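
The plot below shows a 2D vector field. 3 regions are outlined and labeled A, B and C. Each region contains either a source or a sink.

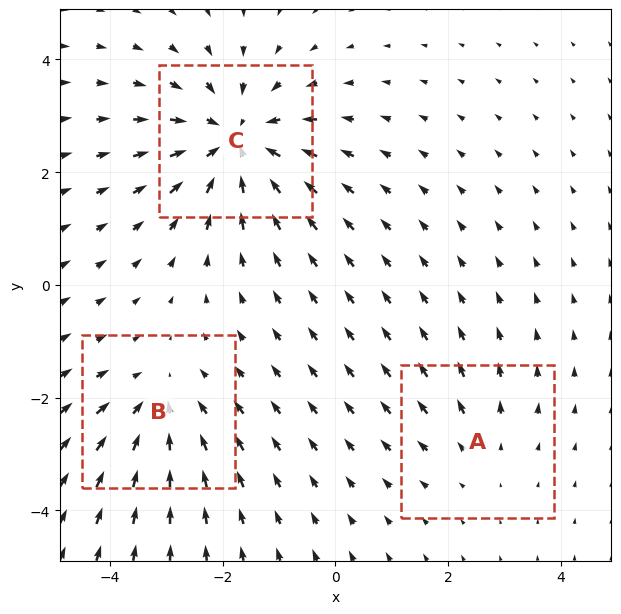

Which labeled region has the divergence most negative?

C

Divergence at each region's feature centre — A: about +2, B: about -3, C: about -5. Region C is most negative.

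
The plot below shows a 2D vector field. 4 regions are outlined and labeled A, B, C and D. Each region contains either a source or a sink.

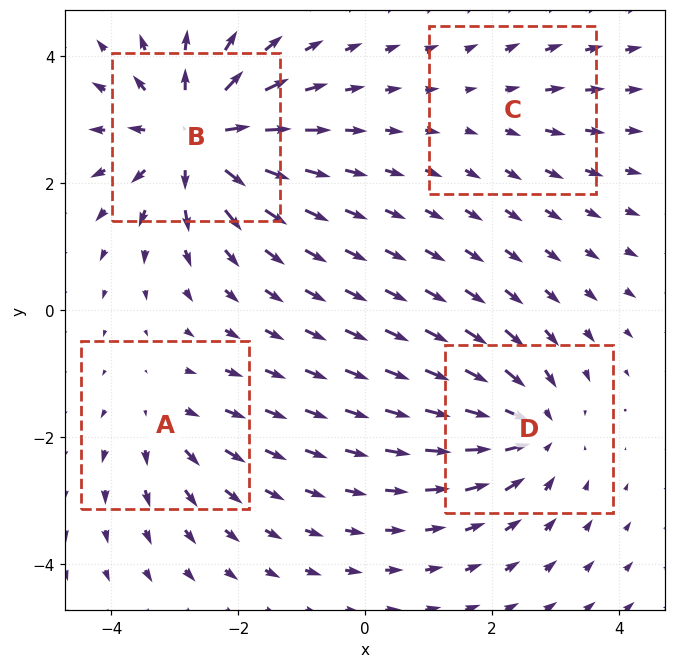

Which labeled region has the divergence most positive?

Divergence at each region's feature centre — A: about +4, B: about +8, C: about +2, D: about -6. Region B is most positive.

B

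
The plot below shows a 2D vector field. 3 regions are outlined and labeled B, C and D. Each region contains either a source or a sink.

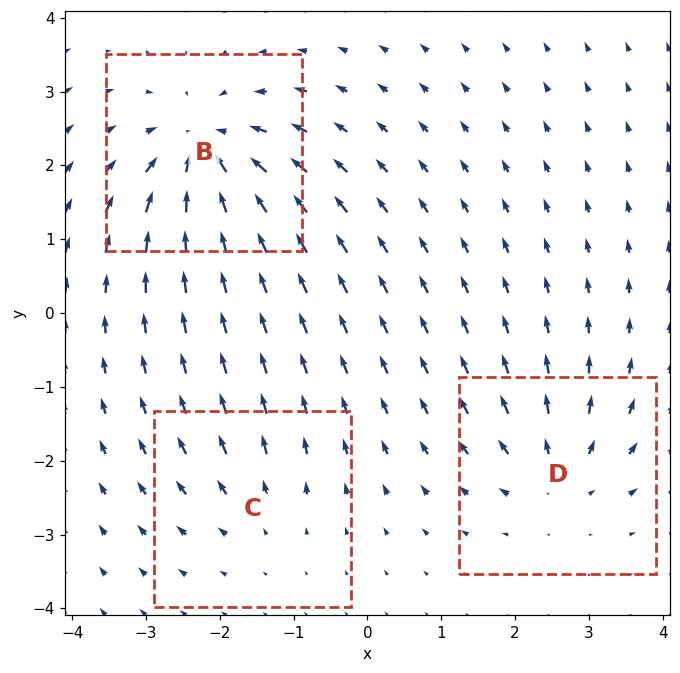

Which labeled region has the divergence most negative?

Divergence at each region's feature centre — B: about -5, C: about +2, D: about +3. Region B is most negative.

B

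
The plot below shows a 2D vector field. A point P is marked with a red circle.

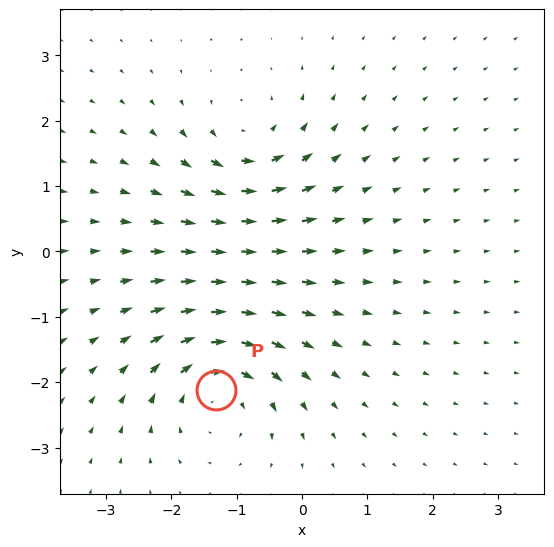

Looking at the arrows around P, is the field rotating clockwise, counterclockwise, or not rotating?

Near P at (-1.3, -2.1) the arrows circulate clockwise. The curl (z-component) there is about -5; negative curl means clockwise rotation.

clockwise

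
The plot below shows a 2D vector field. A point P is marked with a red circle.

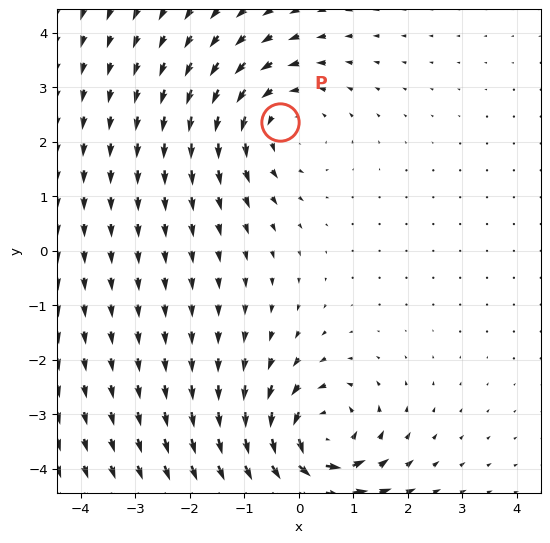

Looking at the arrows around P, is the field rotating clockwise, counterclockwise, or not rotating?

Near P at (-0.3, 2.4) the arrows circulate counterclockwise. The curl (z-component) there is about +3; positive curl means counterclockwise rotation.

counterclockwise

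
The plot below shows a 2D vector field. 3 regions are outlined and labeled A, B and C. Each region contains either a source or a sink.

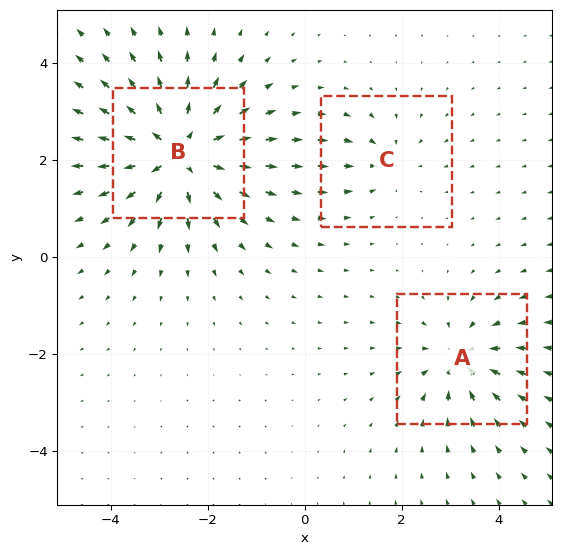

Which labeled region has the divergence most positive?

B

Divergence at each region's feature centre — A: about -4, B: about +7, C: about -3. Region B is most positive.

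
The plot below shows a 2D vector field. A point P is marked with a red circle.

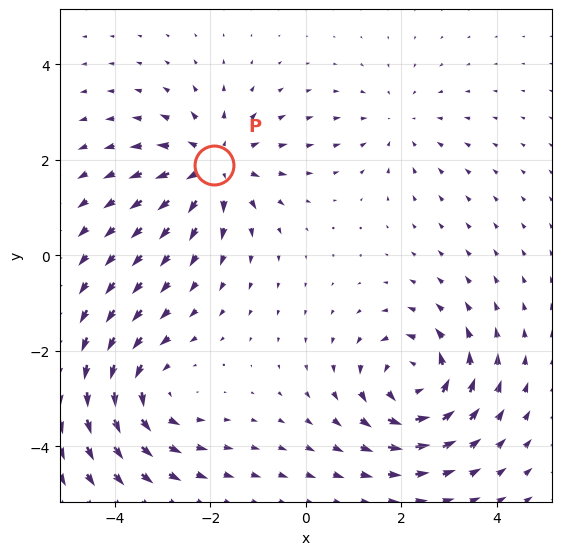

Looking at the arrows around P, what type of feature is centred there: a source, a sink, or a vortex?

source

At P (-1.9, 1.9) the arrows spread outward. Divergence about +5, curl ≈0 — positive divergence with near-zero curl is a source.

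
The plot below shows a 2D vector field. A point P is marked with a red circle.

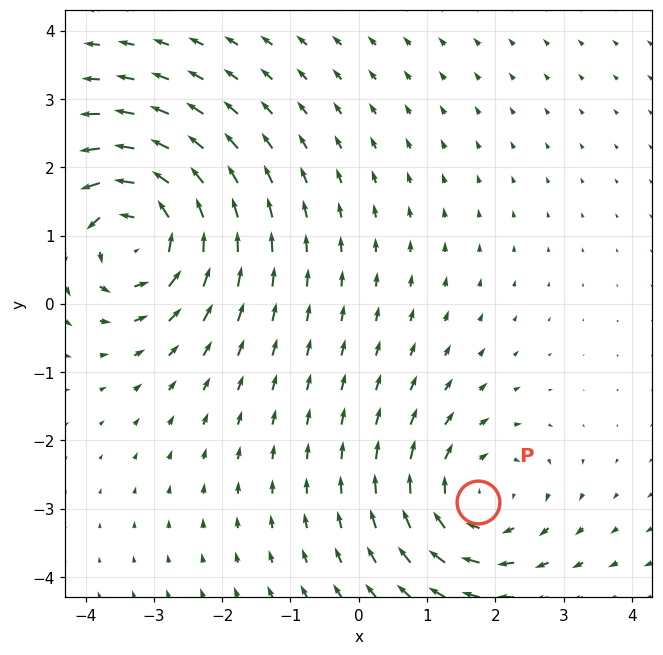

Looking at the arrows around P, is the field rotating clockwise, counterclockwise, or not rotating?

clockwise

Near P at (1.7, -2.9) the arrows circulate clockwise. The curl (z-component) there is about -3; negative curl means clockwise rotation.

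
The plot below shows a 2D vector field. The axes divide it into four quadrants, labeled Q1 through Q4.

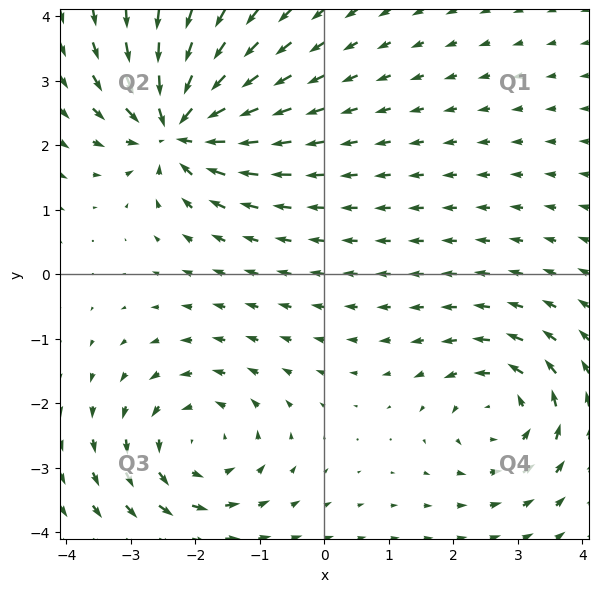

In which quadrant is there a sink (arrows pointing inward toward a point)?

Q2

The sink sits at approximately (-2.3, 2.3), which lies in quadrant Q2. The divergence there is about -6, negative as expected for a sink.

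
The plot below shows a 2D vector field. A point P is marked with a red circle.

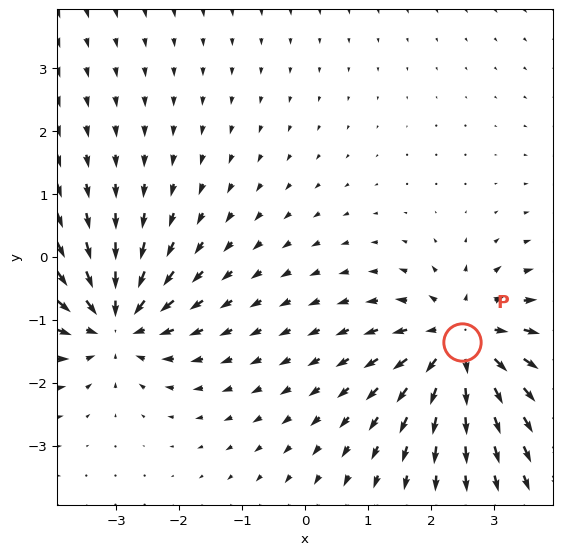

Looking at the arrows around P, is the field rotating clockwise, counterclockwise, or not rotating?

not rotating

Near P at (2.5, -1.3) the arrows show no circulation. The curl there is ≈0.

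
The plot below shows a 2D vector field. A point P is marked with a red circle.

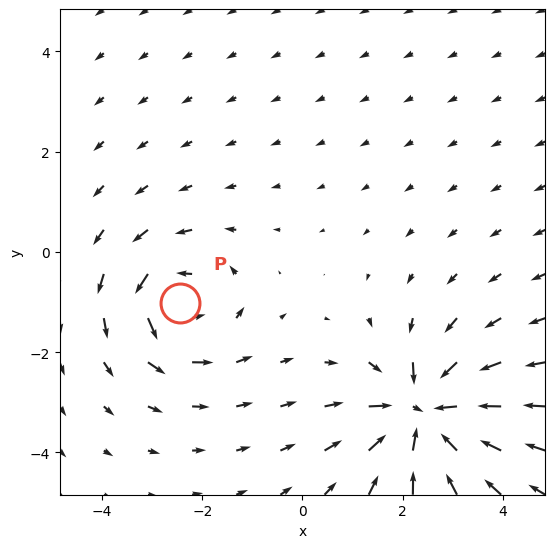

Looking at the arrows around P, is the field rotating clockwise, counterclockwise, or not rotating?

counterclockwise

Near P at (-2.5, -1.0) the arrows circulate counterclockwise. The curl (z-component) there is about +4; positive curl means counterclockwise rotation.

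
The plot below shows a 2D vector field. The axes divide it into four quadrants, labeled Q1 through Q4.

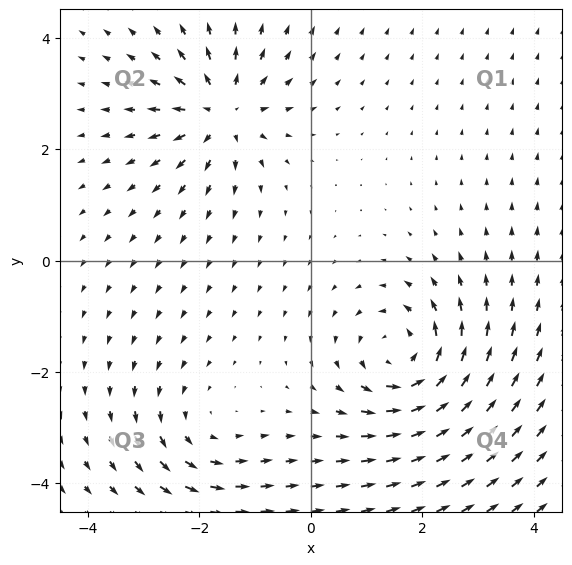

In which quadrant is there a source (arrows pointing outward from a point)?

The source sits at approximately (-1.6, 2.7), which lies in quadrant Q2. The divergence there is about +5, positive as expected for a source.

Q2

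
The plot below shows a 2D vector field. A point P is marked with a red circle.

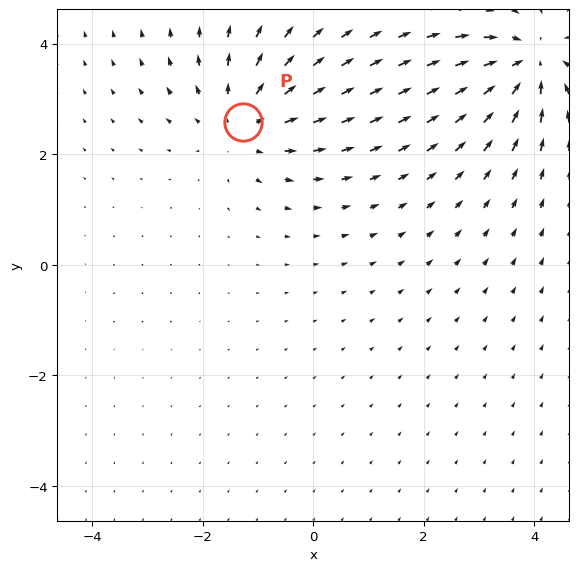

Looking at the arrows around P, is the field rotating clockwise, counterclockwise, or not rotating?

Near P at (-1.3, 2.6) the arrows show no circulation. The curl there is ≈0.

not rotating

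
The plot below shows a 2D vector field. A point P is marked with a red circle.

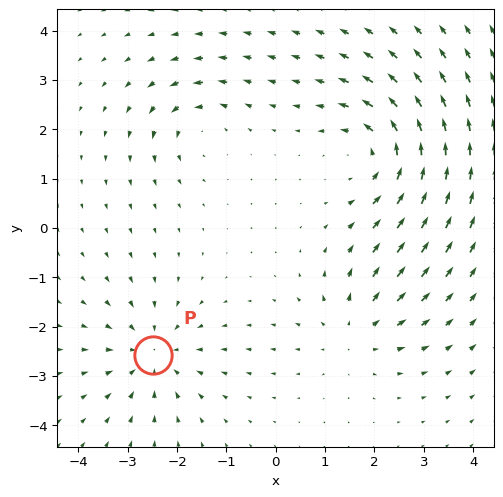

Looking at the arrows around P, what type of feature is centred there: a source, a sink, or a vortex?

At P (-2.5, -2.6) the arrows converge inward. Divergence about -4, curl ≈0 — negative divergence with near-zero curl is a sink.

sink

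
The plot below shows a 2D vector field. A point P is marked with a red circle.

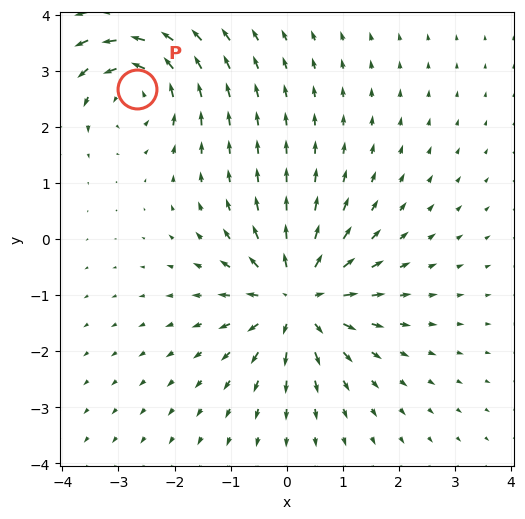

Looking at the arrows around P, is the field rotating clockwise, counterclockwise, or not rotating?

Near P at (-2.7, 2.7) the arrows circulate counterclockwise. The curl (z-component) there is about +4; positive curl means counterclockwise rotation.

counterclockwise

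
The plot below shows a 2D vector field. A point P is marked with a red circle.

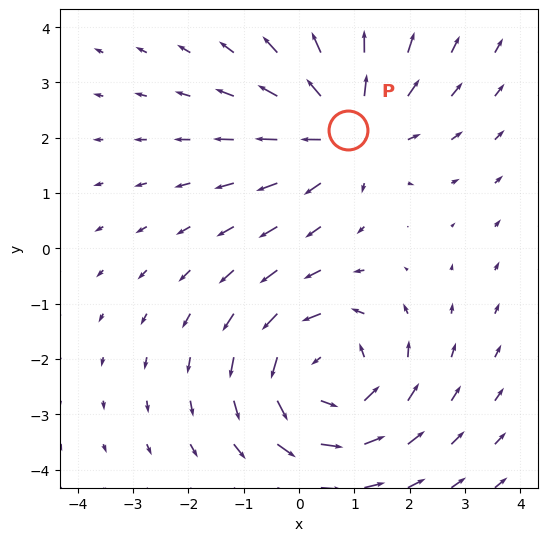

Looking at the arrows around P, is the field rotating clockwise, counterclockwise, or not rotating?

Near P at (0.9, 2.1) the arrows show no circulation. The curl there is ≈0.

not rotating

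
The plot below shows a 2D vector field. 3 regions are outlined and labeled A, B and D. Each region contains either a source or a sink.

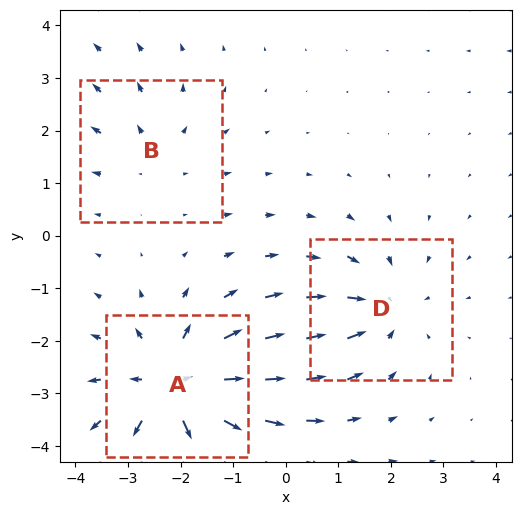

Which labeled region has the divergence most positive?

A

Divergence at each region's feature centre — A: about +5, B: about +2, D: about -3. Region A is most positive.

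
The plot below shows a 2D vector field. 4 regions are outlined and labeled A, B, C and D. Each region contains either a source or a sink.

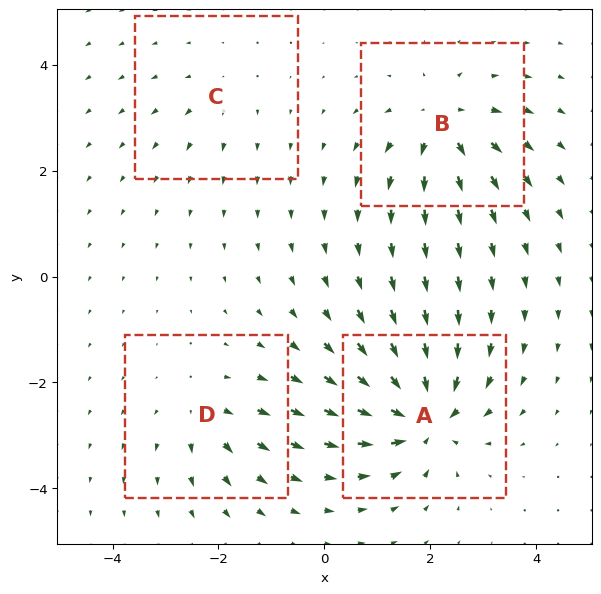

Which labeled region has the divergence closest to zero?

C

Divergence at each region's feature centre — A: about -8, B: about +6, C: about +2, D: about +4. Region C is closest to zero.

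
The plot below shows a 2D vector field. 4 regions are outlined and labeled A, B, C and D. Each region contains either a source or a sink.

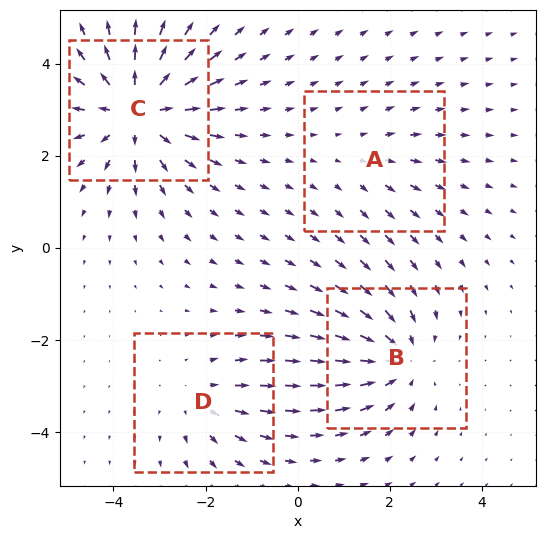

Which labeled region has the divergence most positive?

C

Divergence at each region's feature centre — A: about +2, B: about -4, C: about +6, D: about +3. Region C is most positive.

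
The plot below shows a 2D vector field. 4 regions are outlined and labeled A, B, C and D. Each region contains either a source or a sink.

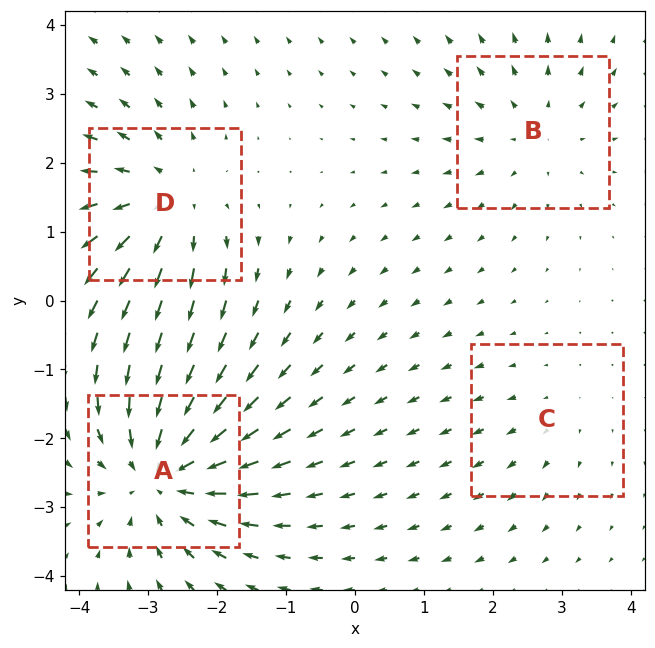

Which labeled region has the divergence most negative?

Divergence at each region's feature centre — A: about -6, B: about +3, C: about +2, D: about +5. Region A is most negative.

A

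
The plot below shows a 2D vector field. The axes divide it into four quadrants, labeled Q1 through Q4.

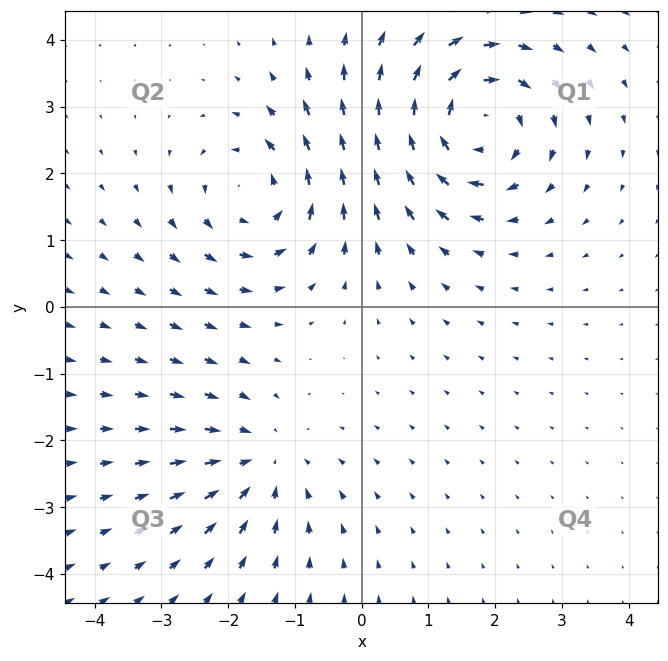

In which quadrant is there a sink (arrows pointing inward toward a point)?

Q3

The sink sits at approximately (-1.5, -2.3), which lies in quadrant Q3. The divergence there is about -3, negative as expected for a sink.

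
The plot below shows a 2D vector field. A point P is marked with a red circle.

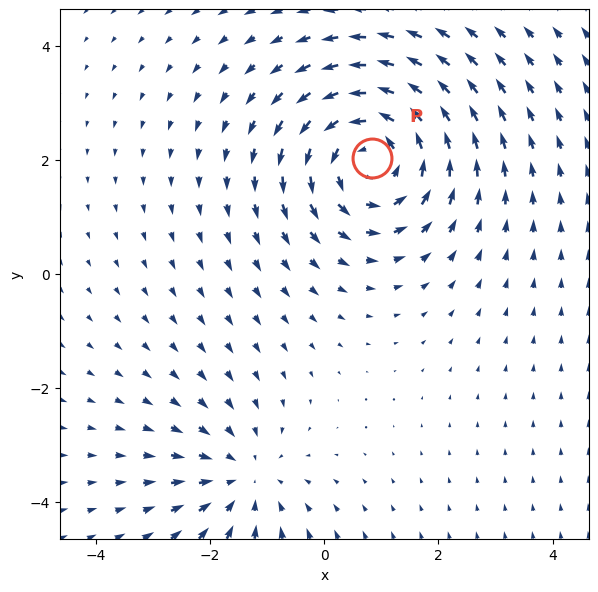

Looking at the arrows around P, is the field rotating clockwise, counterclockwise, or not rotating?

counterclockwise

Near P at (0.8, 2.0) the arrows circulate counterclockwise. The curl (z-component) there is about +4; positive curl means counterclockwise rotation.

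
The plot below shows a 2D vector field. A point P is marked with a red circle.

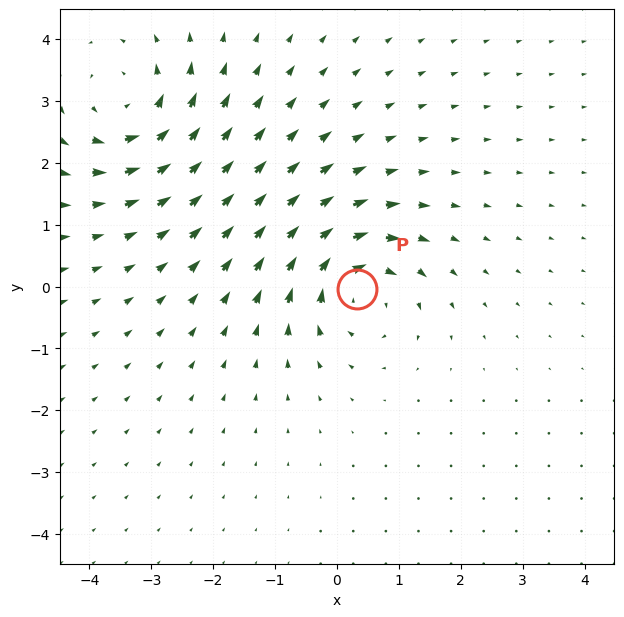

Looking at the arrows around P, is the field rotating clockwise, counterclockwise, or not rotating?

Near P at (0.3, -0.0) the arrows circulate clockwise. The curl (z-component) there is about -5; negative curl means clockwise rotation.

clockwise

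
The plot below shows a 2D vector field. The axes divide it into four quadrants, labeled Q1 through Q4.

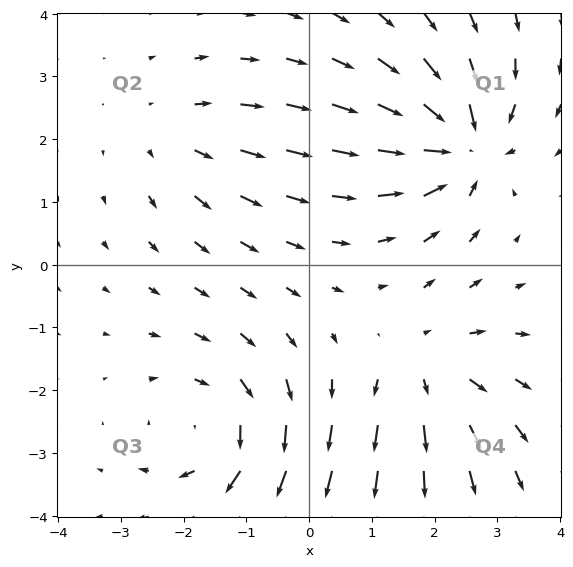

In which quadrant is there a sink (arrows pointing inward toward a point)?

Q1

The sink sits at approximately (2.4, 1.9), which lies in quadrant Q1. The divergence there is about -7, negative as expected for a sink.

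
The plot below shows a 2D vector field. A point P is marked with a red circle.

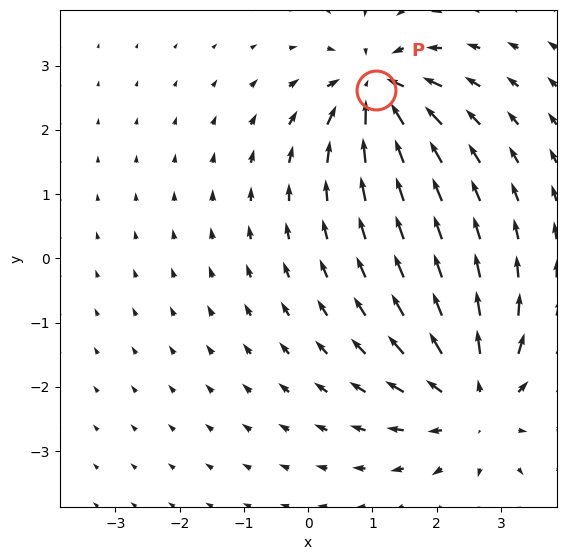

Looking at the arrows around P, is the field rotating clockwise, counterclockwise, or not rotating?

not rotating

Near P at (1.1, 2.6) the arrows show no circulation. The curl there is ≈0.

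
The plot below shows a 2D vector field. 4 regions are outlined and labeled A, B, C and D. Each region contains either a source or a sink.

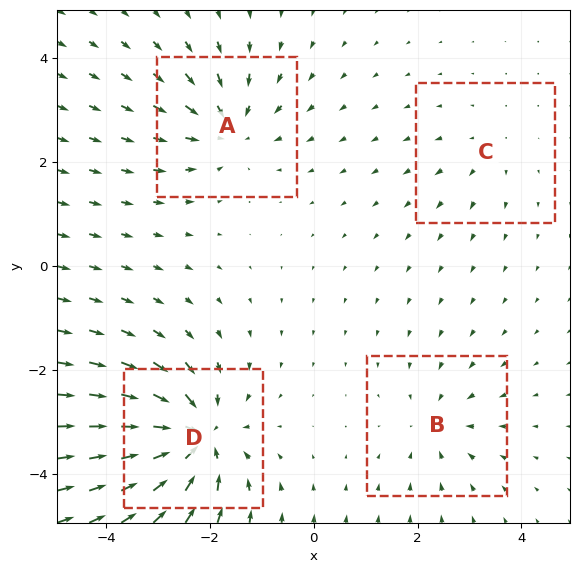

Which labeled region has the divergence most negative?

D

Divergence at each region's feature centre — A: about -5, B: about -4, C: about +2, D: about -8. Region D is most negative.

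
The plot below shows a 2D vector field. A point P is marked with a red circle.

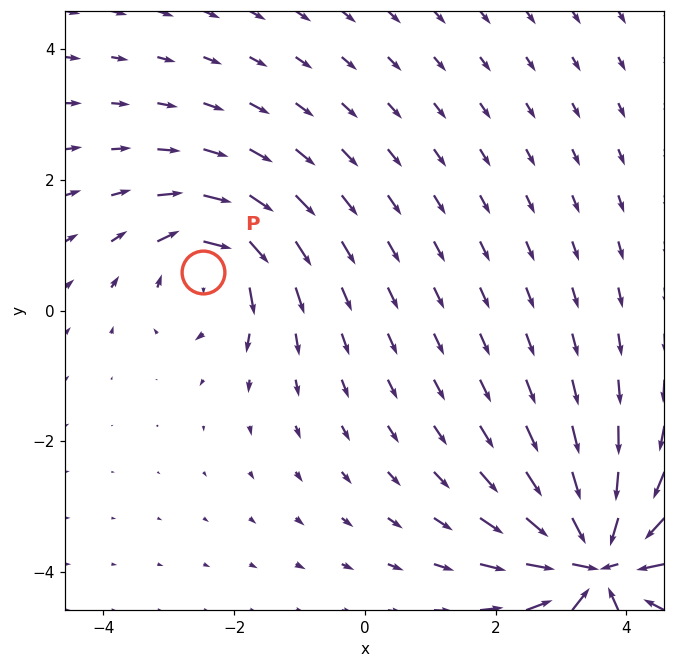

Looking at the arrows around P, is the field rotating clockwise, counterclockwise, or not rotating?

clockwise

Near P at (-2.5, 0.6) the arrows circulate clockwise. The curl (z-component) there is about -4; negative curl means clockwise rotation.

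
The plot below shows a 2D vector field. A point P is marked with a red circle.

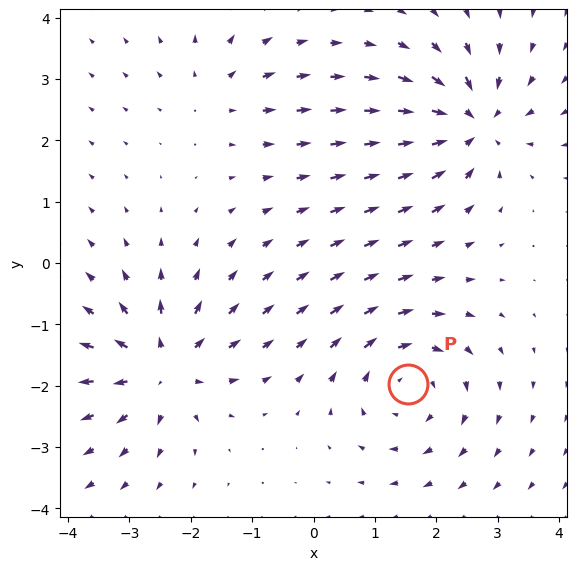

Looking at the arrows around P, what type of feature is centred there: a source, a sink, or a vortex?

At P (1.5, -2.0) the arrows circulate clockwise. Divergence ≈0, curl about -5 — near-zero divergence with nonzero curl is a vortex.

vortex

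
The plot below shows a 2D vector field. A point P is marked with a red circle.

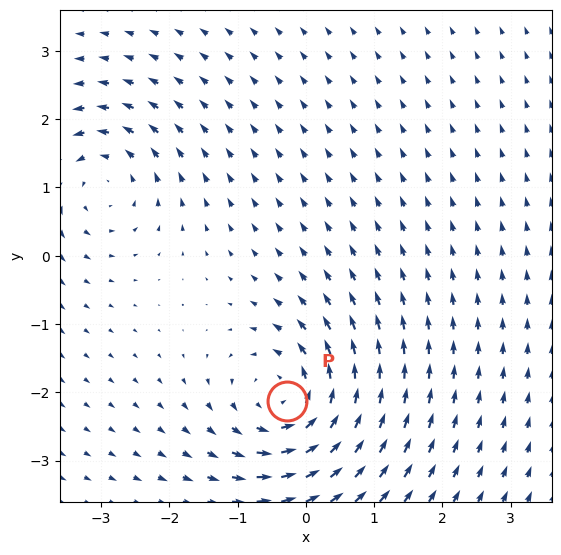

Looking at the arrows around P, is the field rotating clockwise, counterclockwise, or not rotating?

Near P at (-0.3, -2.1) the arrows circulate counterclockwise. The curl (z-component) there is about +5; positive curl means counterclockwise rotation.

counterclockwise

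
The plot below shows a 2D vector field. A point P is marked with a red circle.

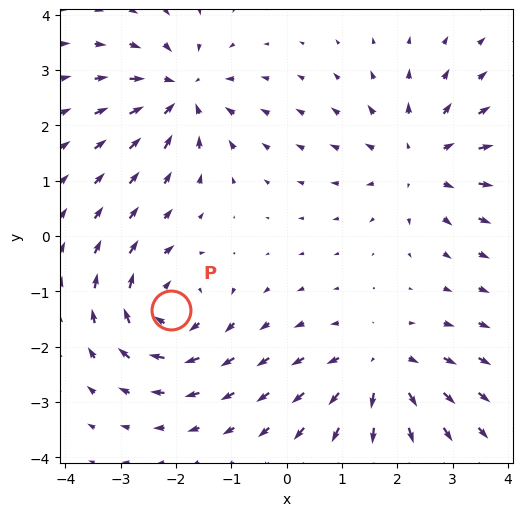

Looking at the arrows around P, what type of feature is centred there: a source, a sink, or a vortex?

vortex

At P (-2.1, -1.3) the arrows circulate clockwise. Divergence ≈0, curl about -7 — near-zero divergence with nonzero curl is a vortex.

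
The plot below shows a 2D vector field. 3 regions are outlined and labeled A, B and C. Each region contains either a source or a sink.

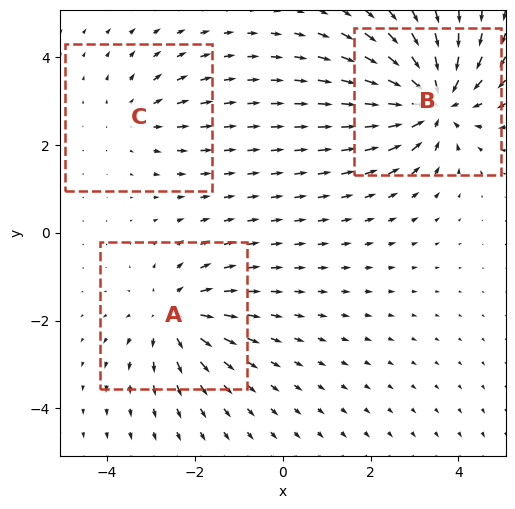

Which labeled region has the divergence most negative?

Divergence at each region's feature centre — A: about +3, B: about -5, C: about +2. Region B is most negative.

B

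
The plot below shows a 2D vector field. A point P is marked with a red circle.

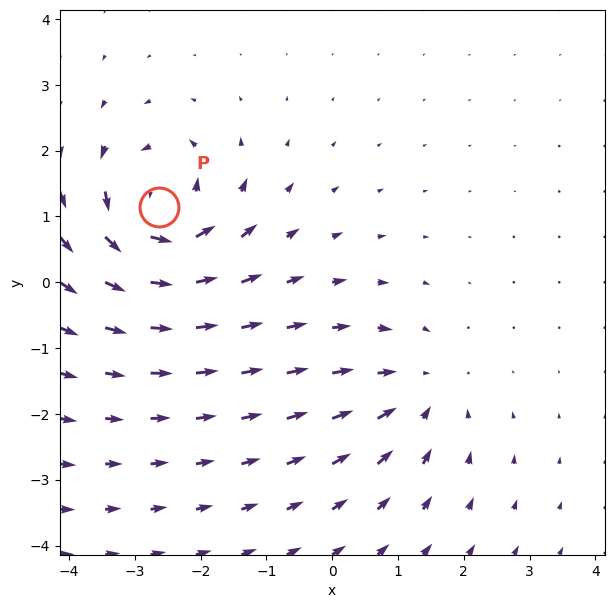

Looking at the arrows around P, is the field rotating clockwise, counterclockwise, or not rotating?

Near P at (-2.6, 1.1) the arrows circulate counterclockwise. The curl (z-component) there is about +6; positive curl means counterclockwise rotation.

counterclockwise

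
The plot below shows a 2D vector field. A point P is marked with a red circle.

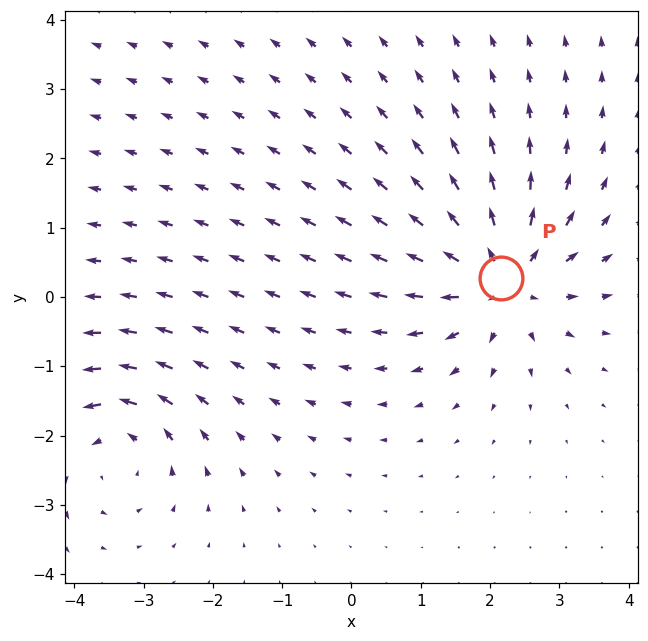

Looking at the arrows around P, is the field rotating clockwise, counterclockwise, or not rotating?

Near P at (2.2, 0.3) the arrows show no circulation. The curl there is ≈0.

not rotating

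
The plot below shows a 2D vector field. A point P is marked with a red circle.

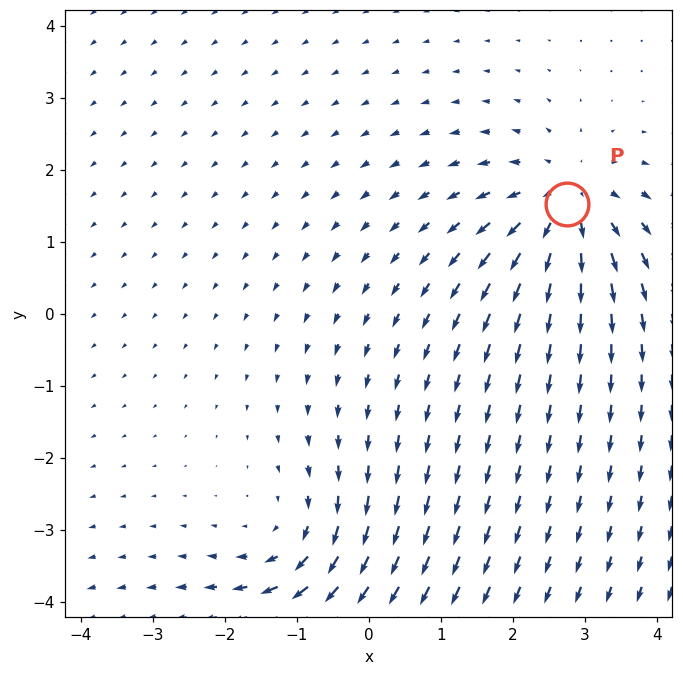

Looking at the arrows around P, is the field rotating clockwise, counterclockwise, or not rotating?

Near P at (2.7, 1.5) the arrows show no circulation. The curl there is ≈0.

not rotating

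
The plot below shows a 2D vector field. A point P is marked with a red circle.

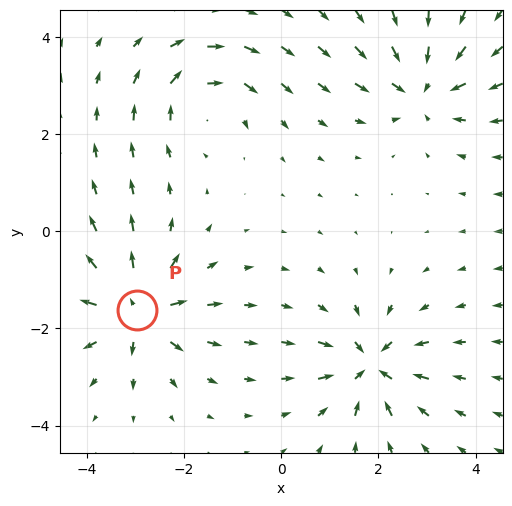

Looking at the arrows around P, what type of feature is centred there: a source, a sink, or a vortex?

source

At P (-3.0, -1.6) the arrows spread outward. Divergence about +7, curl ≈0 — positive divergence with near-zero curl is a source.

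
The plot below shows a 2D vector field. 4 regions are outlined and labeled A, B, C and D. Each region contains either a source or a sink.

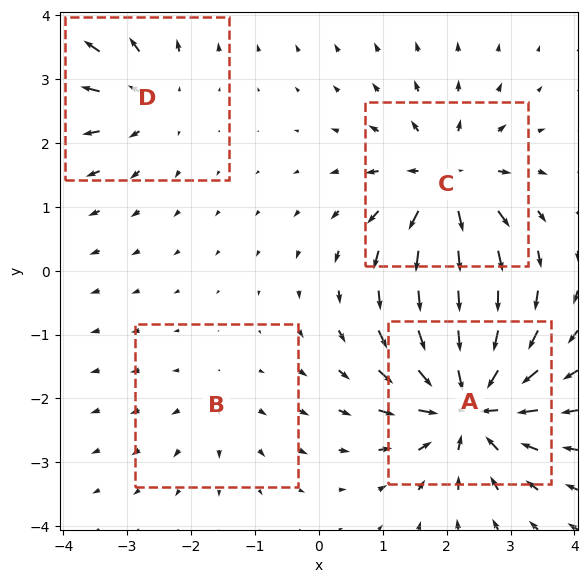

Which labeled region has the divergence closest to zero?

Divergence at each region's feature centre — A: about -8, B: about +2, C: about +6, D: about +4. Region B is closest to zero.

B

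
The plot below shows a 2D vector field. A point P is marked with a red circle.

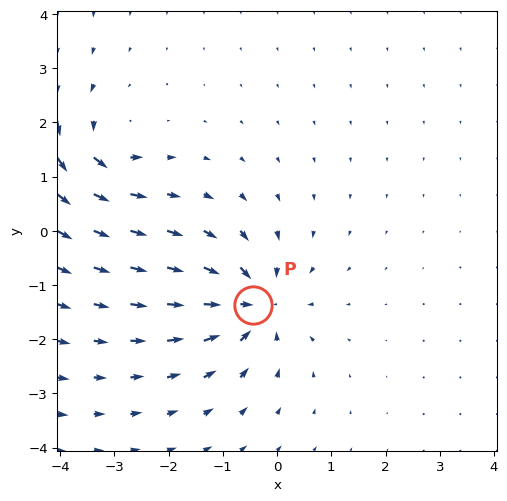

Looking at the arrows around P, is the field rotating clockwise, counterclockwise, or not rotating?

Near P at (-0.4, -1.4) the arrows show no circulation. The curl there is ≈0.

not rotating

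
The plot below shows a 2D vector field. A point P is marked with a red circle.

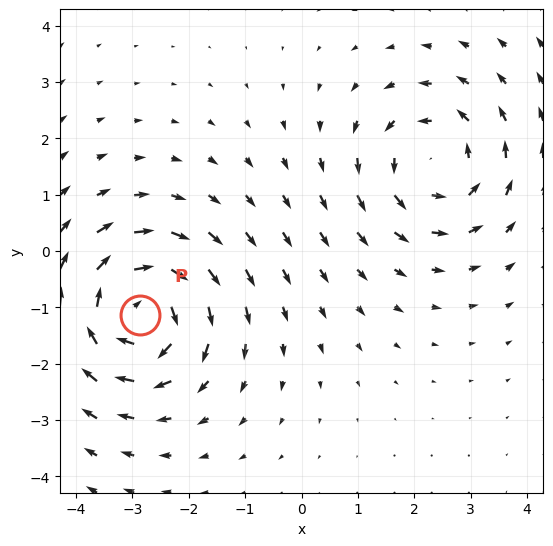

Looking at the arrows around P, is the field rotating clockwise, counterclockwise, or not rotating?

clockwise

Near P at (-2.9, -1.1) the arrows circulate clockwise. The curl (z-component) there is about -5; negative curl means clockwise rotation.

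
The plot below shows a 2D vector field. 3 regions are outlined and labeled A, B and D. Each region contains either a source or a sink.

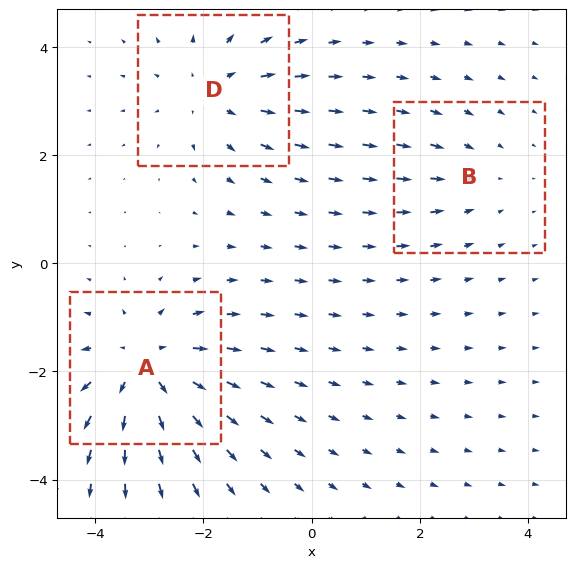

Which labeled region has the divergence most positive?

Divergence at each region's feature centre — A: about +4, B: about -2, D: about +3. Region A is most positive.

A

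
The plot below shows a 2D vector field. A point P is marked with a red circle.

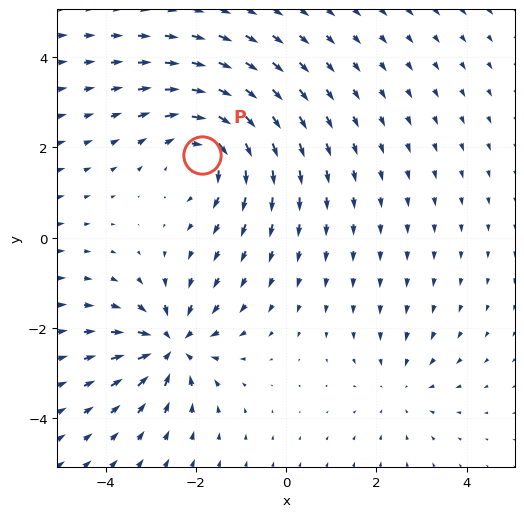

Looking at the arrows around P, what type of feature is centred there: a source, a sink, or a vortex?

At P (-1.9, 1.8) the arrows circulate clockwise. Divergence ≈0, curl about -4 — near-zero divergence with nonzero curl is a vortex.

vortex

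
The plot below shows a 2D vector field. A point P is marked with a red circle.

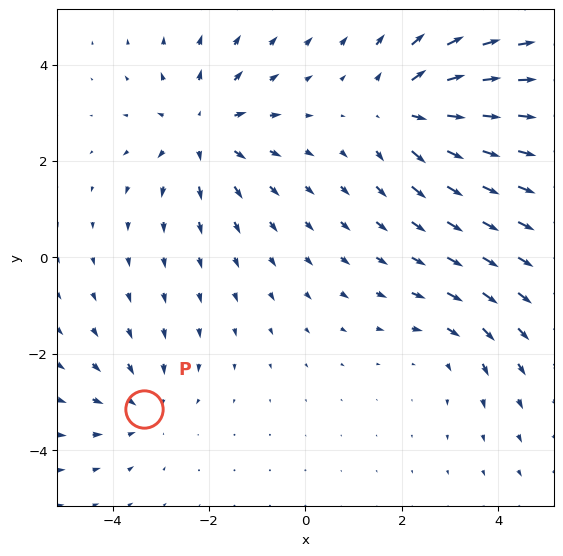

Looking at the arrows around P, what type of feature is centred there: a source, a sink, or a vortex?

sink

At P (-3.3, -3.1) the arrows converge inward. Divergence about -3, curl ≈0 — negative divergence with near-zero curl is a sink.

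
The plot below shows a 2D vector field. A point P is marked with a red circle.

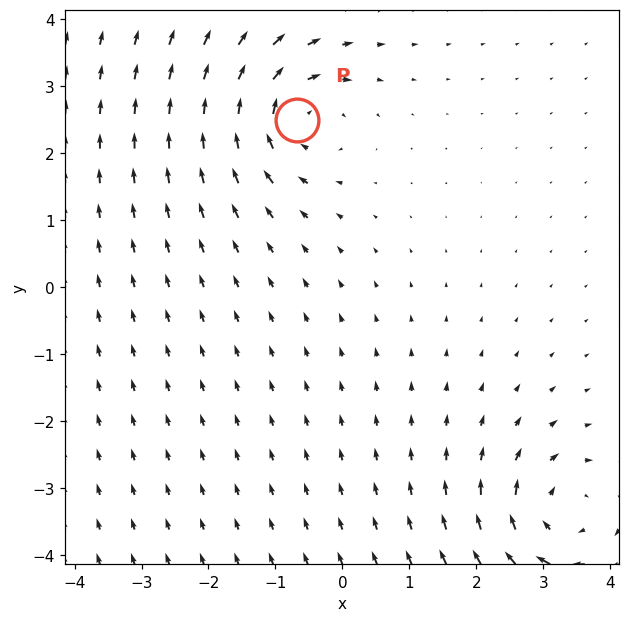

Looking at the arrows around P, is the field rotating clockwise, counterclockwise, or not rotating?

clockwise

Near P at (-0.7, 2.5) the arrows circulate clockwise. The curl (z-component) there is about -5; negative curl means clockwise rotation.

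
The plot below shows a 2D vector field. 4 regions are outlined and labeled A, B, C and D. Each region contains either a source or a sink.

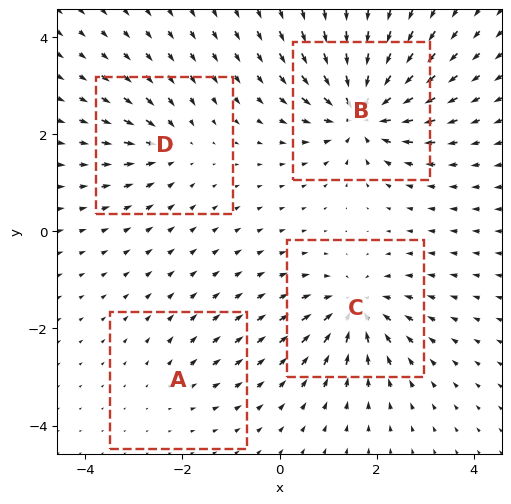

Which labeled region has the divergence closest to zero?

A

Divergence at each region's feature centre — A: about +2, B: about -9, C: about -7, D: about -4. Region A is closest to zero.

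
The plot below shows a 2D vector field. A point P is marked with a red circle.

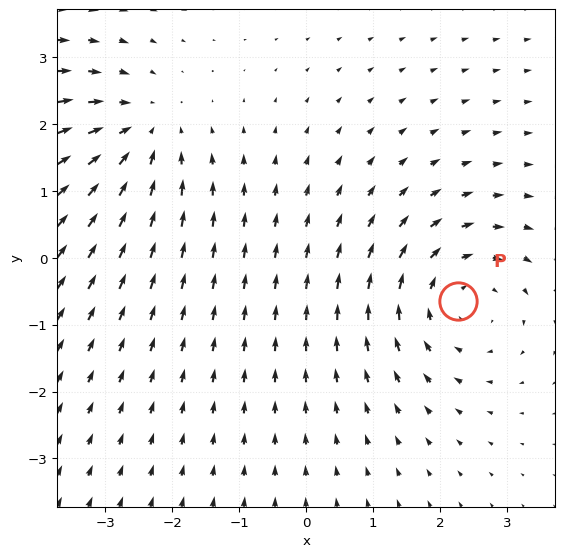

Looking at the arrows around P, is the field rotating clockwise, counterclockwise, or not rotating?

clockwise

Near P at (2.3, -0.6) the arrows circulate clockwise. The curl (z-component) there is about -3; negative curl means clockwise rotation.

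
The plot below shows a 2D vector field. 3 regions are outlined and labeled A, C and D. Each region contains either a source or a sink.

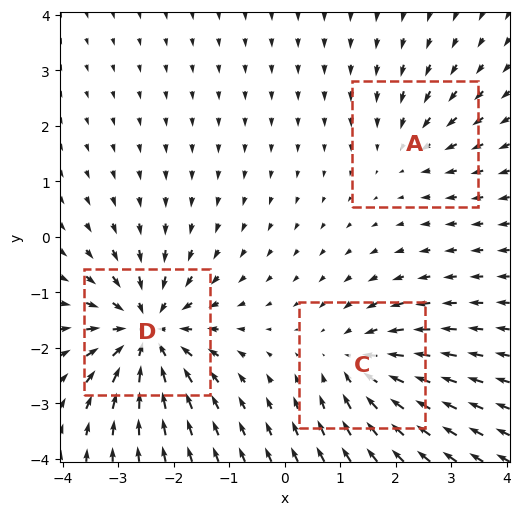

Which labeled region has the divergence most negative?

Divergence at each region's feature centre — A: about -2, C: about -3, D: about -5. Region D is most negative.

D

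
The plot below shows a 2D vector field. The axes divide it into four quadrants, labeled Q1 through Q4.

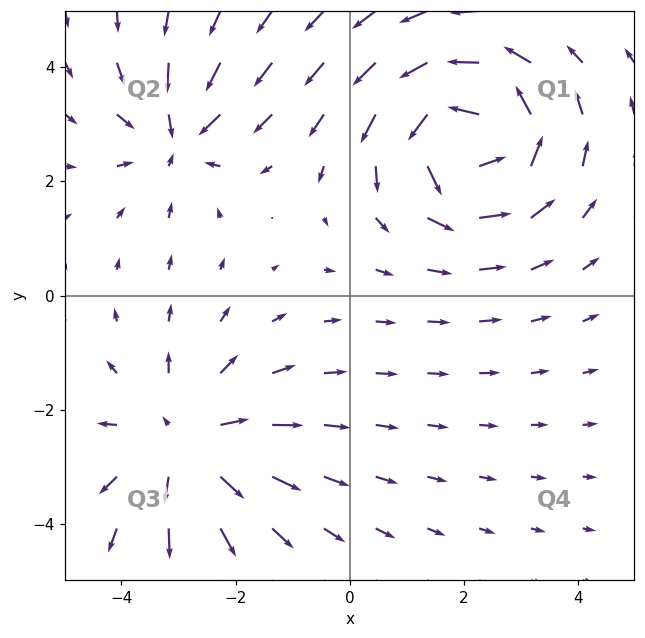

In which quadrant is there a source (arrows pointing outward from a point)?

Q3

The source sits at approximately (-2.9, -2.6), which lies in quadrant Q3. The divergence there is about +3, positive as expected for a source.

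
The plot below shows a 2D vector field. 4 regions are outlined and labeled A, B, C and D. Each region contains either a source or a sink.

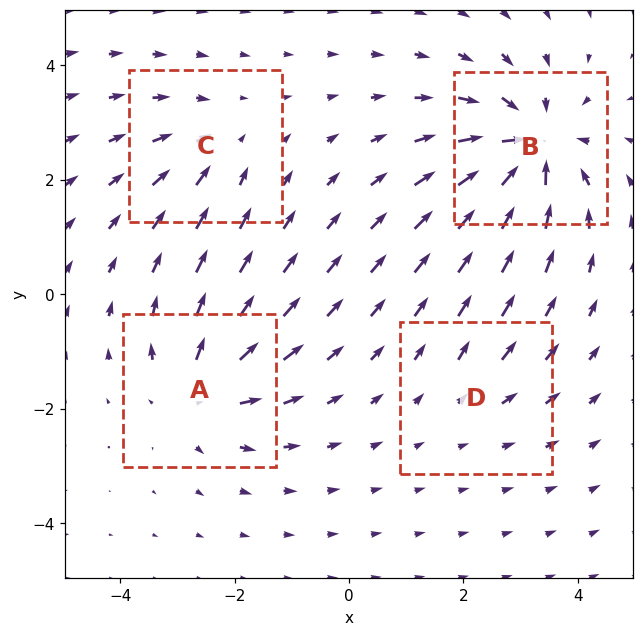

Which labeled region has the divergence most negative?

Divergence at each region's feature centre — A: about +5, B: about -8, C: about -3, D: about +2. Region B is most negative.

B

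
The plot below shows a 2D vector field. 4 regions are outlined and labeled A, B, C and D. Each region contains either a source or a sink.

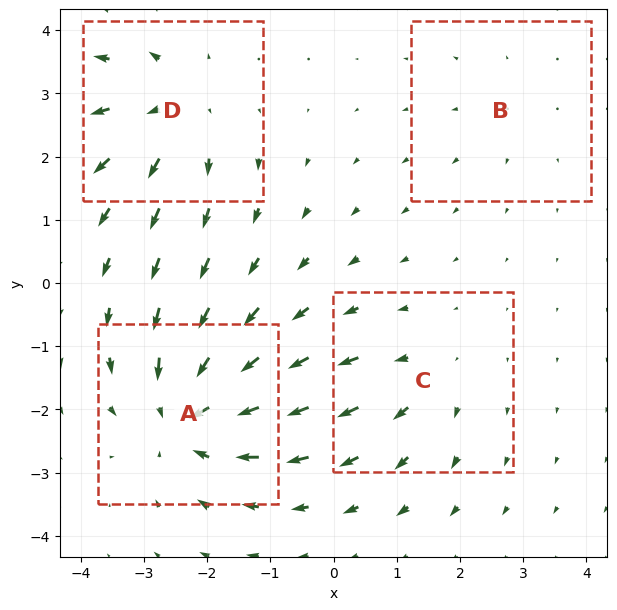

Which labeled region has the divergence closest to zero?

B

Divergence at each region's feature centre — A: about -7, B: about +2, C: about +3, D: about +5. Region B is closest to zero.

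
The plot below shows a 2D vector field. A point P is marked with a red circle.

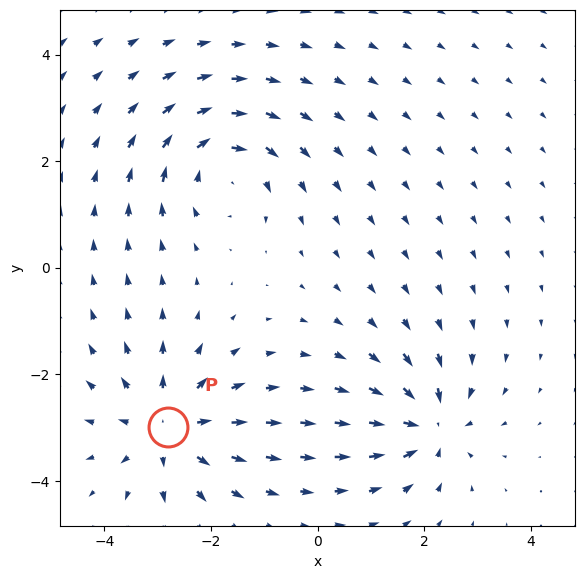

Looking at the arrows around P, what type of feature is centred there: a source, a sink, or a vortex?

At P (-2.8, -3.0) the arrows spread outward. Divergence about +5, curl ≈0 — positive divergence with near-zero curl is a source.

source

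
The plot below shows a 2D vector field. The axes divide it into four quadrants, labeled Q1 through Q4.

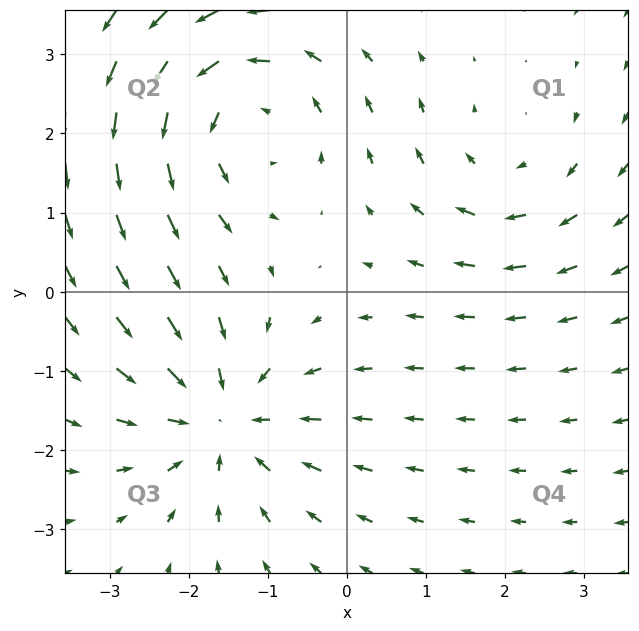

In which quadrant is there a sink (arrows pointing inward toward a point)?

Q3

The sink sits at approximately (-1.6, -1.6), which lies in quadrant Q3. The divergence there is about -4, negative as expected for a sink.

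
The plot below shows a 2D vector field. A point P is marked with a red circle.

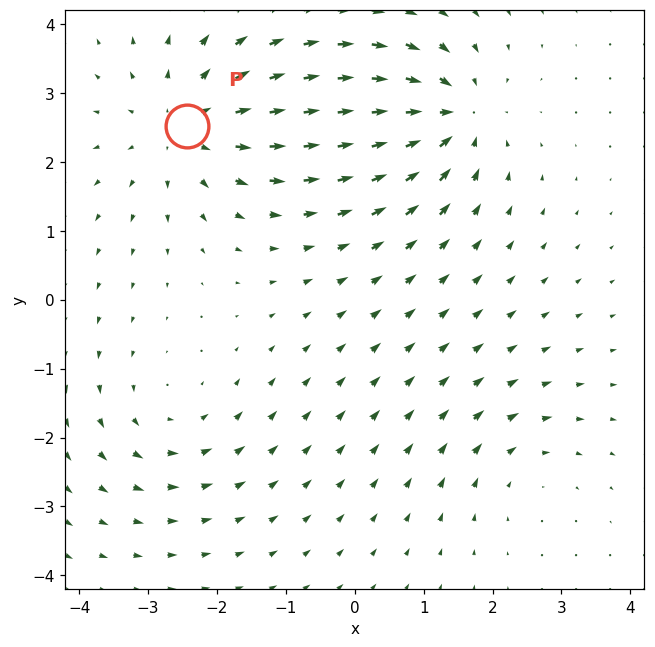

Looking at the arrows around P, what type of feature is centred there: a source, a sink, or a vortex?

At P (-2.4, 2.5) the arrows spread outward. Divergence about +4, curl ≈0 — positive divergence with near-zero curl is a source.

source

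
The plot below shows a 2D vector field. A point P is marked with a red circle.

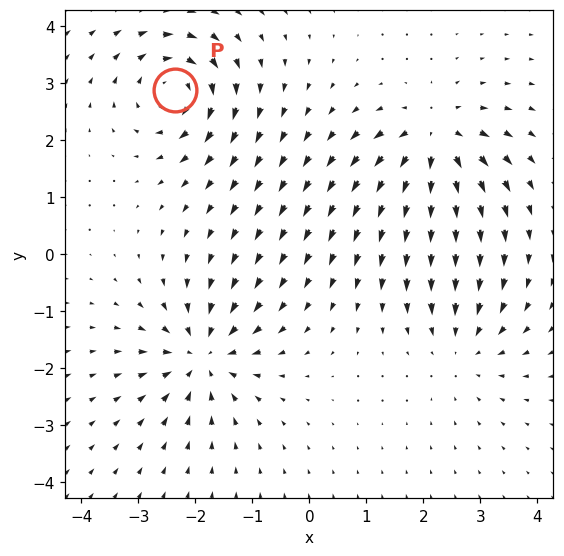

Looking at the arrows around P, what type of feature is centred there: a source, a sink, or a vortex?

vortex

At P (-2.4, 2.9) the arrows circulate clockwise. Divergence ≈0, curl about -6 — near-zero divergence with nonzero curl is a vortex.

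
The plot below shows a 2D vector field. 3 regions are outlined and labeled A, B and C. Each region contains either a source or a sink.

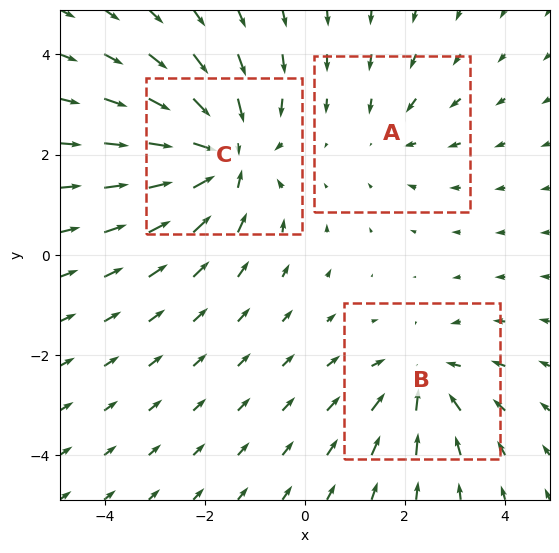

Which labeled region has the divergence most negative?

Divergence at each region's feature centre — A: about -2, B: about -3, C: about -5. Region C is most negative.

C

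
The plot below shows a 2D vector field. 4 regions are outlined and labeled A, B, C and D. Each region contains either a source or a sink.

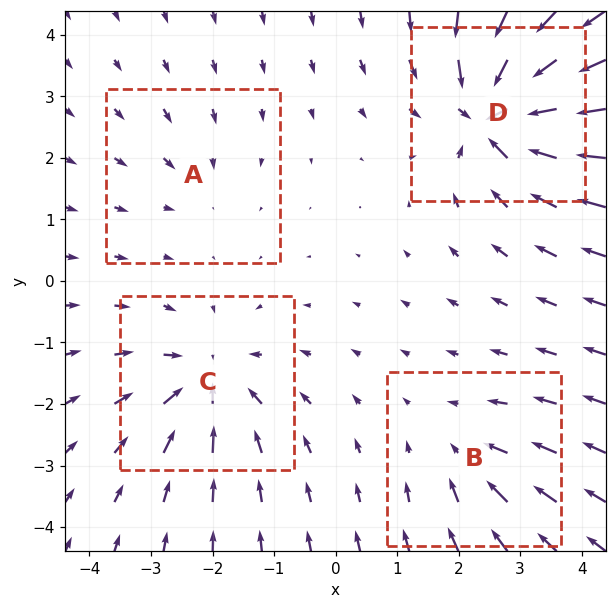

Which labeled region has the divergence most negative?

Divergence at each region's feature centre — A: about -2, B: about -3, C: about -5, D: about -8. Region D is most negative.

D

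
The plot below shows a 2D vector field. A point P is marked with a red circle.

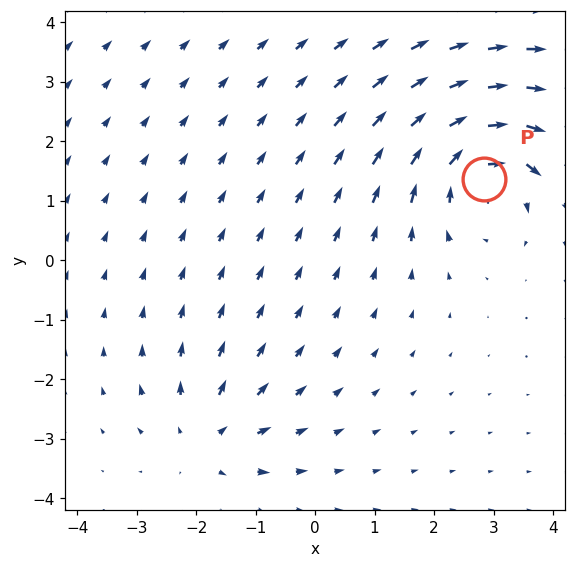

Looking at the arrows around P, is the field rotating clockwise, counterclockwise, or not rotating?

Near P at (2.8, 1.4) the arrows circulate clockwise. The curl (z-component) there is about -5; negative curl means clockwise rotation.

clockwise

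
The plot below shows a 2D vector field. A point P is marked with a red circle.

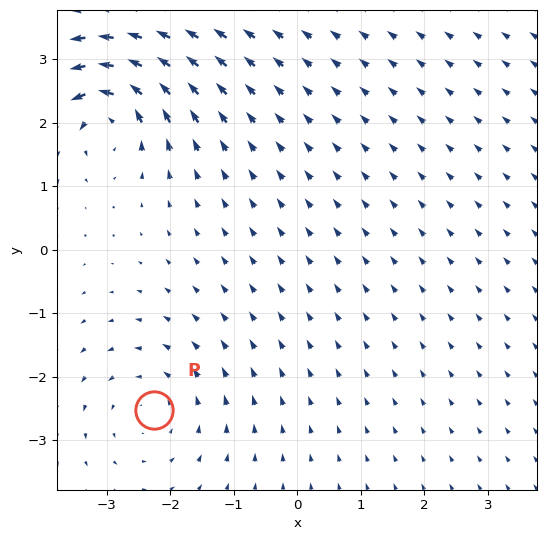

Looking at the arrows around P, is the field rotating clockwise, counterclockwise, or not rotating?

Near P at (-2.3, -2.5) the arrows circulate counterclockwise. The curl (z-component) there is about +3; positive curl means counterclockwise rotation.

counterclockwise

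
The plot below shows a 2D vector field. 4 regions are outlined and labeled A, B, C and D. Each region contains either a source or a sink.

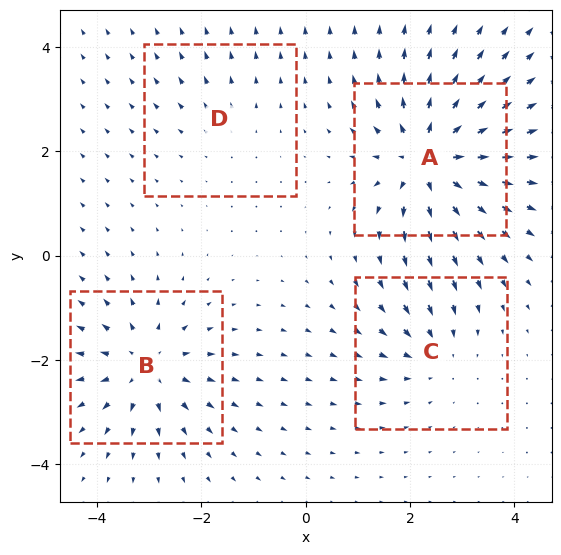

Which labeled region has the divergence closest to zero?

D

Divergence at each region's feature centre — A: about +8, B: about +6, C: about -4, D: about +2. Region D is closest to zero.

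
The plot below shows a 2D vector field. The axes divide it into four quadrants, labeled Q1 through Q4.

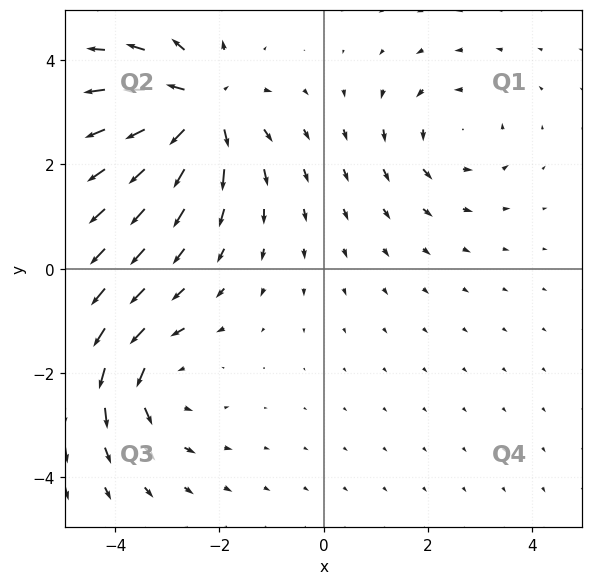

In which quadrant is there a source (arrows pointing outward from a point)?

Q2

The source sits at approximately (-2.3, 3.1), which lies in quadrant Q2. The divergence there is about +6, positive as expected for a source.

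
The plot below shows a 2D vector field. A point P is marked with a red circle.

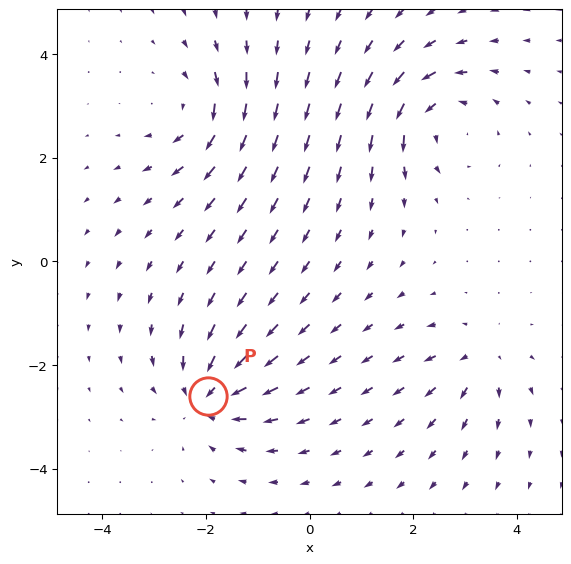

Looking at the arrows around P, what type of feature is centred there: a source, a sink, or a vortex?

At P (-2.0, -2.6) the arrows converge inward. Divergence about -6, curl ≈0 — negative divergence with near-zero curl is a sink.

sink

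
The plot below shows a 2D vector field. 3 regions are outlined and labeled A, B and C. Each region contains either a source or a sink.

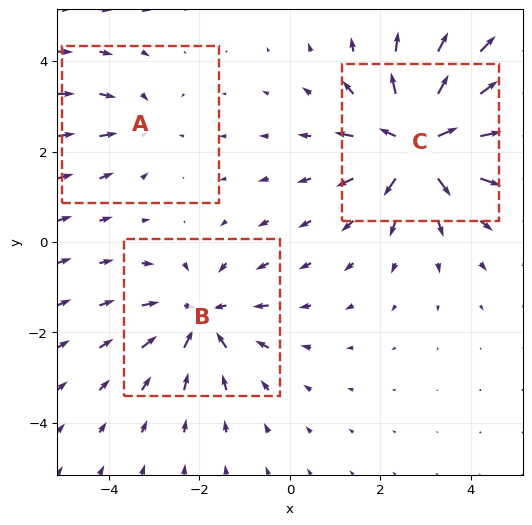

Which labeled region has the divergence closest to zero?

Divergence at each region's feature centre — A: about -2, B: about -3, C: about +5. Region A is closest to zero.

A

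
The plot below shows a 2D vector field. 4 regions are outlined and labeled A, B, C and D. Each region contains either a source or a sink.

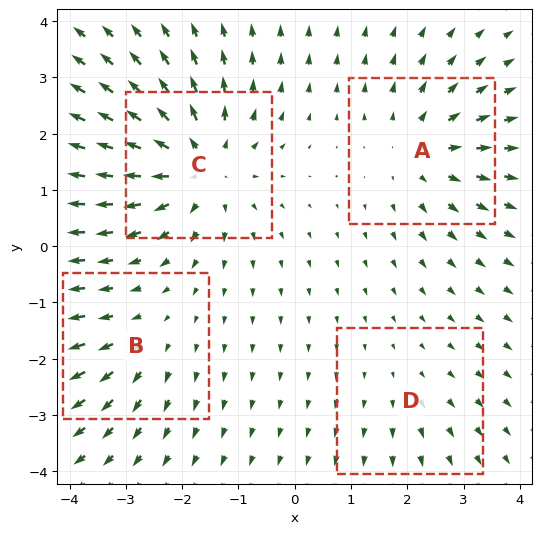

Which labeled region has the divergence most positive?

C

Divergence at each region's feature centre — A: about +4, B: about +3, C: about +6, D: about +2. Region C is most positive.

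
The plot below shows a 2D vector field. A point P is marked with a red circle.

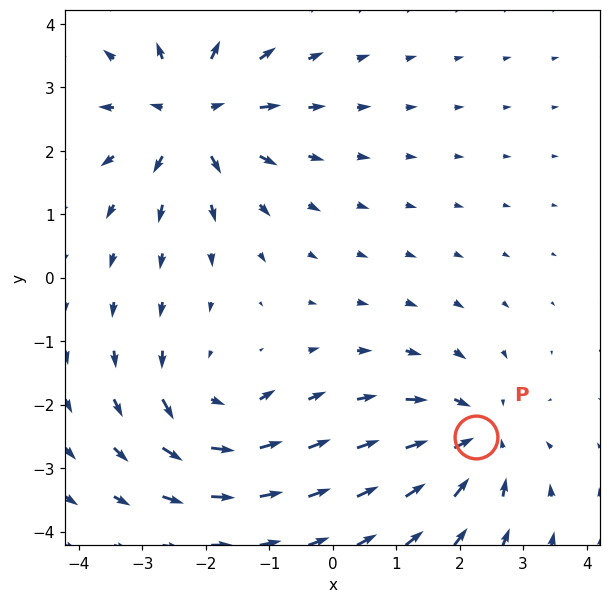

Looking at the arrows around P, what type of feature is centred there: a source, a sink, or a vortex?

At P (2.3, -2.5) the arrows converge inward. Divergence about -4, curl ≈0 — negative divergence with near-zero curl is a sink.

sink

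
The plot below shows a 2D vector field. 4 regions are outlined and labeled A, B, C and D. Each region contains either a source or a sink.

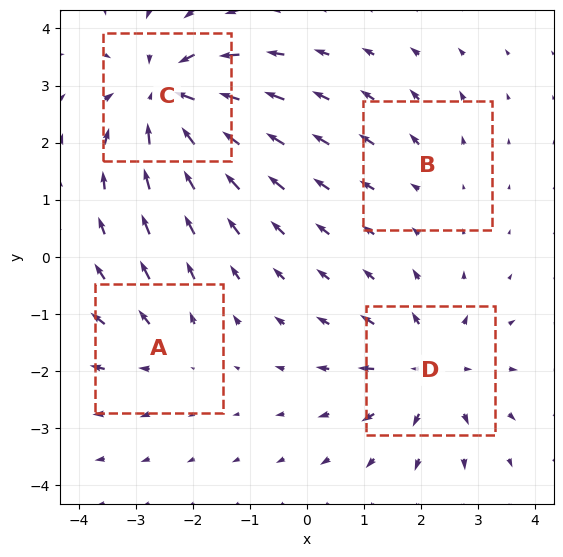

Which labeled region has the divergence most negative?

C

Divergence at each region's feature centre — A: about +3, B: about +2, C: about -7, D: about +5. Region C is most negative.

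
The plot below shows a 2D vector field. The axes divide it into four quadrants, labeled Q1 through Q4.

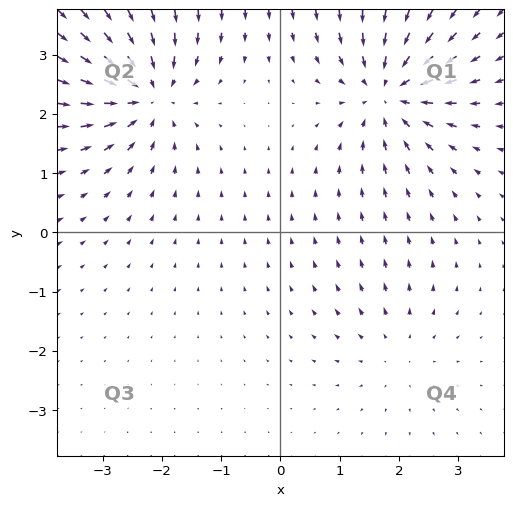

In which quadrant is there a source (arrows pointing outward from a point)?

Q4

The source sits at approximately (2.0, -2.0), which lies in quadrant Q4. The divergence there is about +2, positive as expected for a source.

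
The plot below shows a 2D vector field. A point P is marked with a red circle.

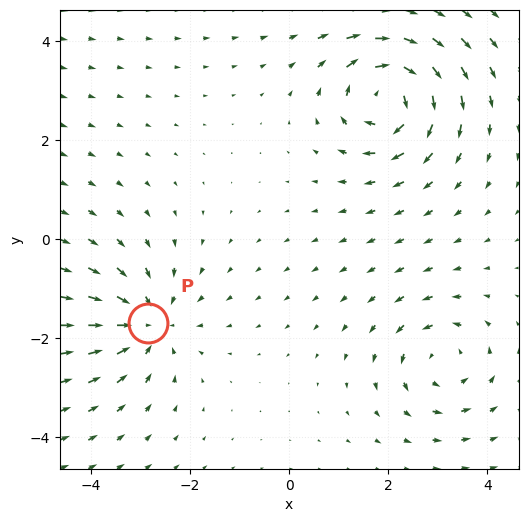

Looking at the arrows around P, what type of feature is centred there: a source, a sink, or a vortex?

At P (-2.8, -1.7) the arrows converge inward. Divergence about -4, curl ≈0 — negative divergence with near-zero curl is a sink.

sink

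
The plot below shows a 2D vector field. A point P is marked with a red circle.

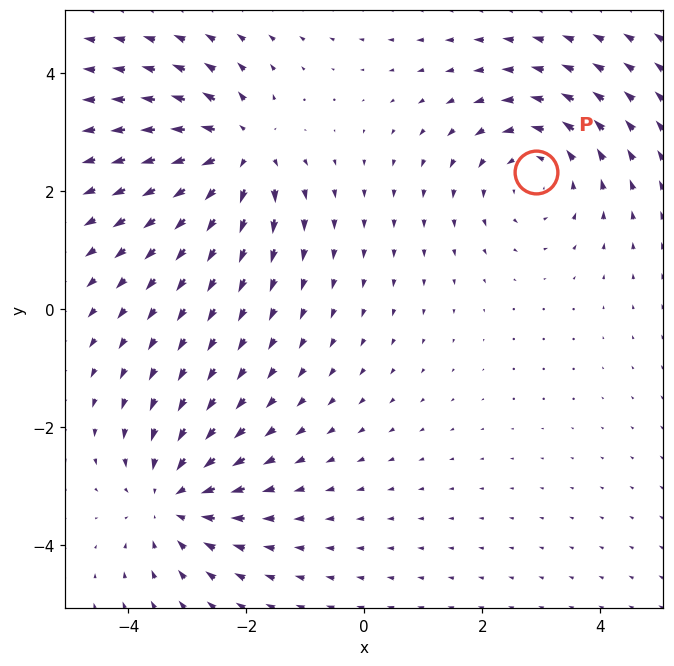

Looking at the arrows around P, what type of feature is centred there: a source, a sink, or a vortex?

vortex

At P (2.9, 2.3) the arrows circulate counterclockwise. Divergence ≈0, curl about +3 — near-zero divergence with nonzero curl is a vortex.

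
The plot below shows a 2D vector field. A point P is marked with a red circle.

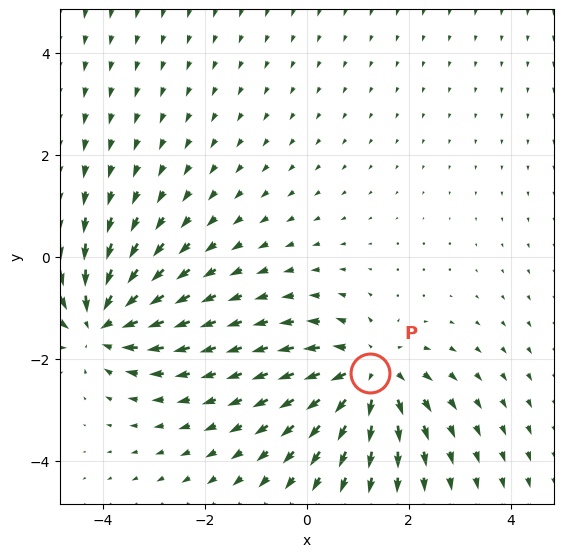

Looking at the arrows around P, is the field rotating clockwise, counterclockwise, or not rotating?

not rotating

Near P at (1.2, -2.3) the arrows show no circulation. The curl there is ≈0.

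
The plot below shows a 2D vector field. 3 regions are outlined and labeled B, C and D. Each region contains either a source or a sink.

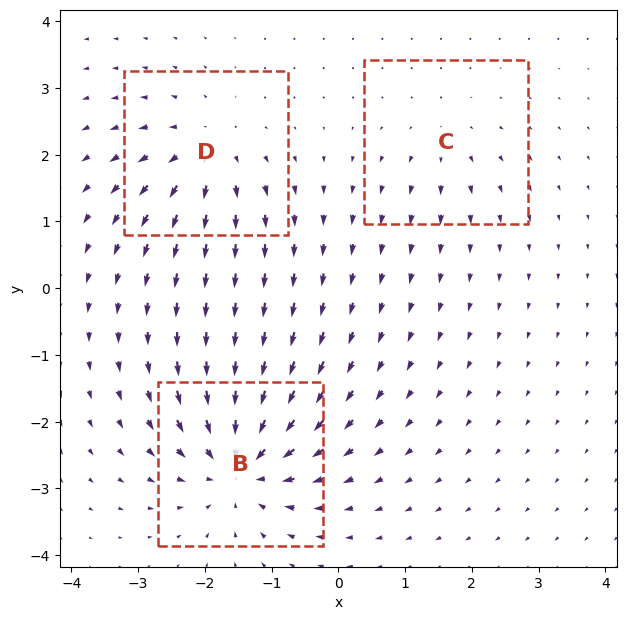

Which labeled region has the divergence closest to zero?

C

Divergence at each region's feature centre — B: about -6, C: about +2, D: about +4. Region C is closest to zero.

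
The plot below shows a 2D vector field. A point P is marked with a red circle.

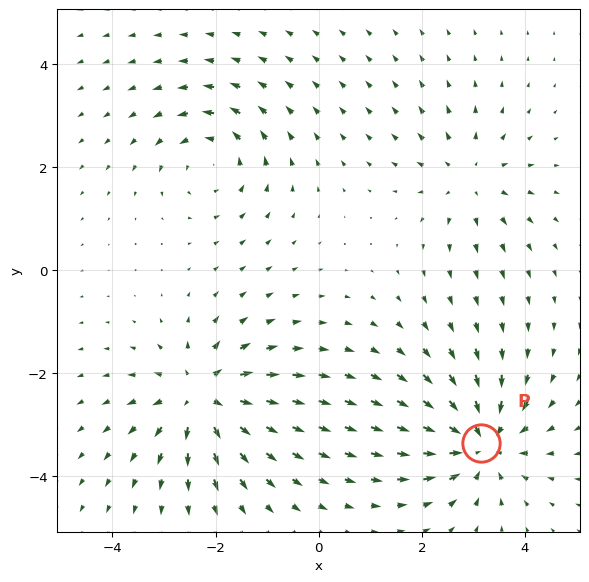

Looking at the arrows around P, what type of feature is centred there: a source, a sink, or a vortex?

sink

At P (3.1, -3.3) the arrows converge inward. Divergence about -6, curl ≈0 — negative divergence with near-zero curl is a sink.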